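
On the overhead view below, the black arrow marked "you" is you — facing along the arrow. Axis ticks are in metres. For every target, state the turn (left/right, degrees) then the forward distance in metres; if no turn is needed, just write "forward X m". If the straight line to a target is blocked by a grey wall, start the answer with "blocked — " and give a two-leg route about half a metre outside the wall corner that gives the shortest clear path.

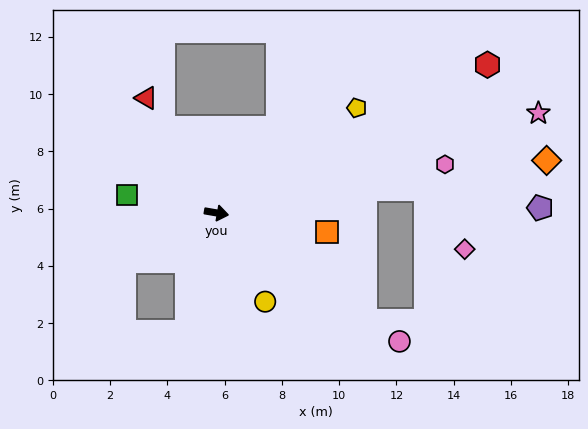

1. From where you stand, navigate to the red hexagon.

turn left 38°, forward 10.8 m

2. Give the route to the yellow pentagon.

turn left 47°, forward 6.1 m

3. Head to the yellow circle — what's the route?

turn right 51°, forward 3.5 m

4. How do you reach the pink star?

turn left 27°, forward 11.8 m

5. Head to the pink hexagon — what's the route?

turn left 22°, forward 8.2 m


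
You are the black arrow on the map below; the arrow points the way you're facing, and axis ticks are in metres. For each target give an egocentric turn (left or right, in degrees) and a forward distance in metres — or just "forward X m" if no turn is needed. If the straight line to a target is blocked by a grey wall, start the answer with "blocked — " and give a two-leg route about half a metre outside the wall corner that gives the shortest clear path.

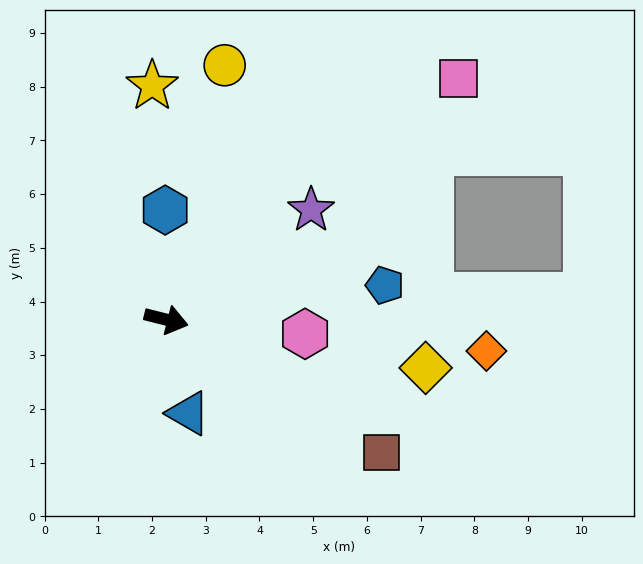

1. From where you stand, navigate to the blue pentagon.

turn left 23°, forward 4.1 m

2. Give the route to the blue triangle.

turn right 63°, forward 1.8 m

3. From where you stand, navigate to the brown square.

turn right 18°, forward 4.7 m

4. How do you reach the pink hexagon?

turn left 8°, forward 2.6 m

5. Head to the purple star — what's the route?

turn left 51°, forward 3.4 m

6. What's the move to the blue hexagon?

turn left 105°, forward 2.0 m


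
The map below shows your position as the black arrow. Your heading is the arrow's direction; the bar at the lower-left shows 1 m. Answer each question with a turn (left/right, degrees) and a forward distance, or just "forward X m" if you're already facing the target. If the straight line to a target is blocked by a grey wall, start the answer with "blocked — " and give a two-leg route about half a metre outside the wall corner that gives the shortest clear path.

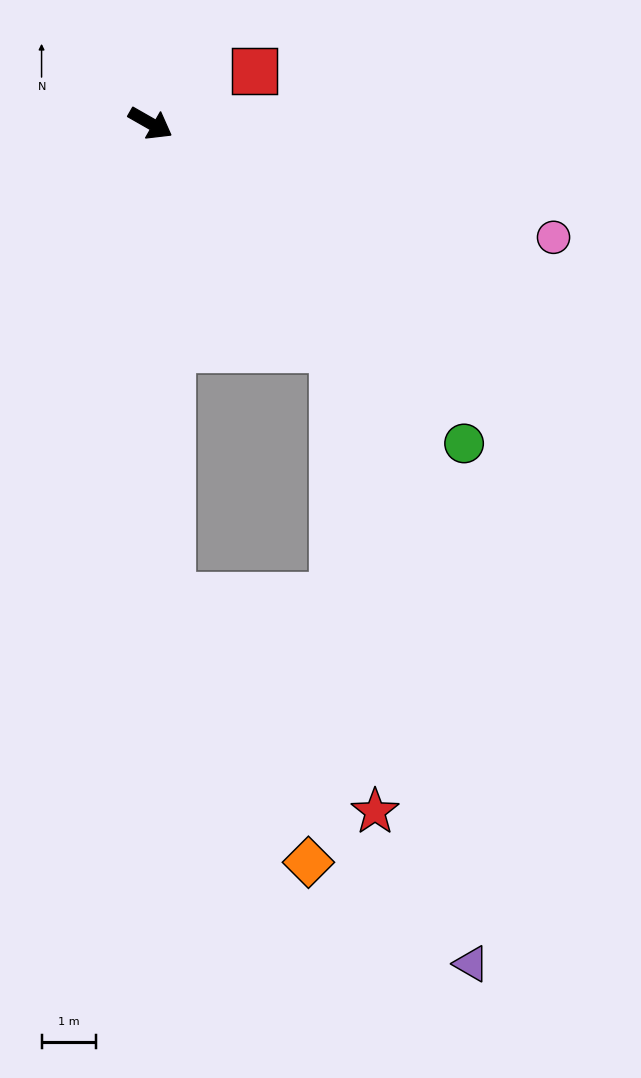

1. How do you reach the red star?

blocked — turn right 21°, forward 5.3 m, then turn right 34°, forward 8.5 m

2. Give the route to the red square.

turn left 57°, forward 2.1 m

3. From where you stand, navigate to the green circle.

turn right 16°, forward 8.3 m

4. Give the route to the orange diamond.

blocked — turn right 58°, forward 8.7 m, then turn left 25°, forward 5.5 m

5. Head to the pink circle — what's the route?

turn left 14°, forward 7.7 m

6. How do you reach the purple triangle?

blocked — turn right 21°, forward 5.3 m, then turn right 27°, forward 11.6 m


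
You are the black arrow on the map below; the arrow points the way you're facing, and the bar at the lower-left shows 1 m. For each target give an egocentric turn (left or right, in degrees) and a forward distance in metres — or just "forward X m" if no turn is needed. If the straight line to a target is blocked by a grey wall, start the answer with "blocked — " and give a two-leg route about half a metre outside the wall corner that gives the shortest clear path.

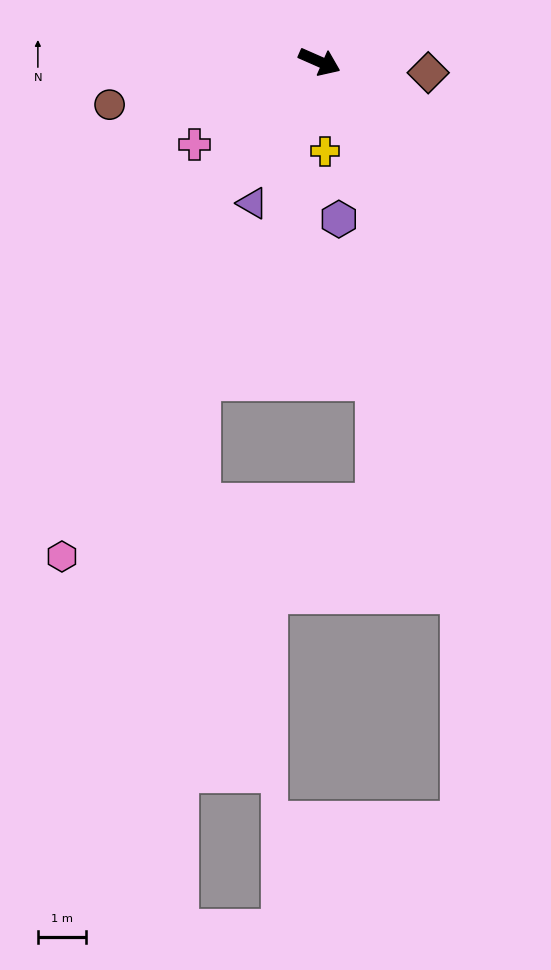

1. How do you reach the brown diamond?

turn left 18°, forward 2.3 m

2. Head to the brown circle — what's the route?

turn right 145°, forward 4.5 m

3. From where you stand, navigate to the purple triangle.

turn right 92°, forward 3.3 m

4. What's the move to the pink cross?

turn right 123°, forward 3.1 m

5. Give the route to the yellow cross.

turn right 63°, forward 1.9 m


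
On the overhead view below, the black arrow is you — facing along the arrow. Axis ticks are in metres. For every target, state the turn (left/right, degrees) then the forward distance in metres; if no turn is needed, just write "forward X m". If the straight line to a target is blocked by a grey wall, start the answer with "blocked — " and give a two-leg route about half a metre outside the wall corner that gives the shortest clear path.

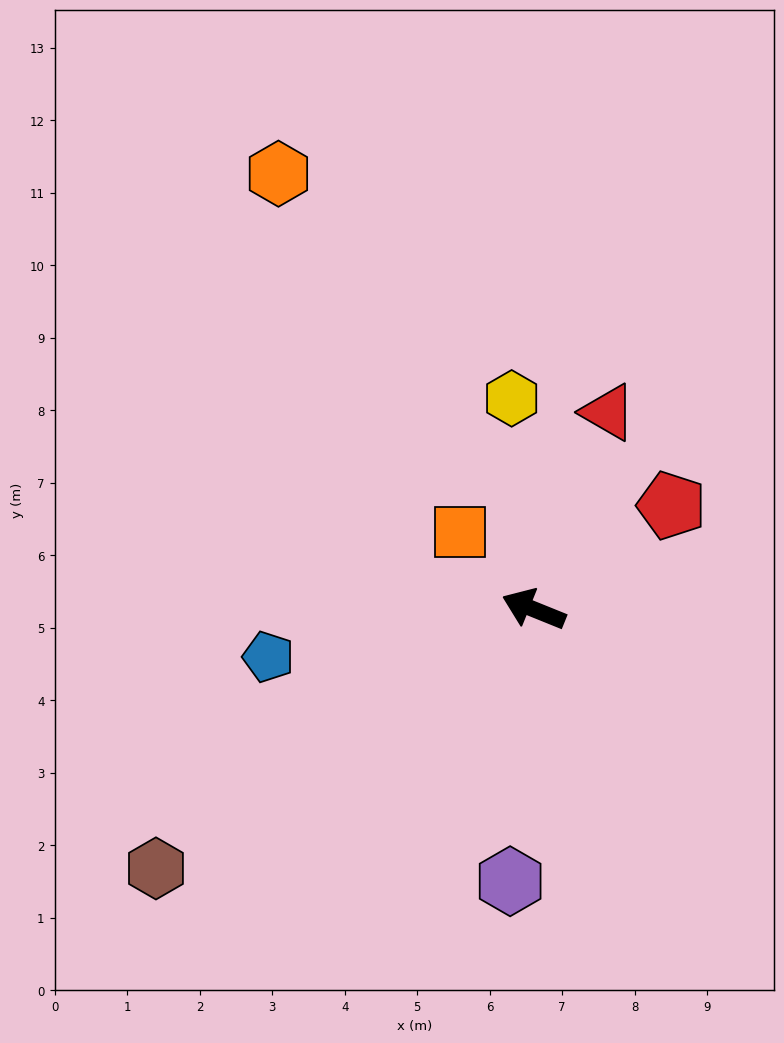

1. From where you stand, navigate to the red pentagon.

turn right 121°, forward 2.4 m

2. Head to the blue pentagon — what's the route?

turn left 32°, forward 3.7 m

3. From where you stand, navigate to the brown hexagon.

turn left 56°, forward 6.3 m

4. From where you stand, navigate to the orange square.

turn right 24°, forward 1.5 m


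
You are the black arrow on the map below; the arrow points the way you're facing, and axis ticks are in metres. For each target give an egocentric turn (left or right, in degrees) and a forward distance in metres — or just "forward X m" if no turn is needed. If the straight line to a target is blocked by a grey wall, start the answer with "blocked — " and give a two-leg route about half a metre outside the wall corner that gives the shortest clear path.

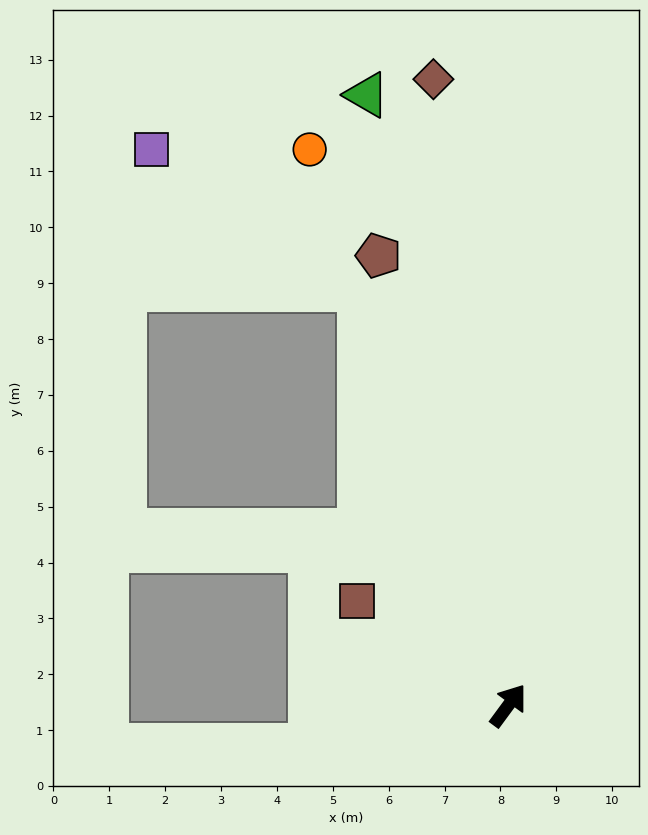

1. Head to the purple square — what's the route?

blocked — turn left 56°, forward 7.9 m, then turn left 37°, forward 4.5 m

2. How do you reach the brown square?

turn left 92°, forward 3.3 m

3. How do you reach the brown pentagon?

turn left 52°, forward 8.4 m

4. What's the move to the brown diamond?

turn left 43°, forward 11.3 m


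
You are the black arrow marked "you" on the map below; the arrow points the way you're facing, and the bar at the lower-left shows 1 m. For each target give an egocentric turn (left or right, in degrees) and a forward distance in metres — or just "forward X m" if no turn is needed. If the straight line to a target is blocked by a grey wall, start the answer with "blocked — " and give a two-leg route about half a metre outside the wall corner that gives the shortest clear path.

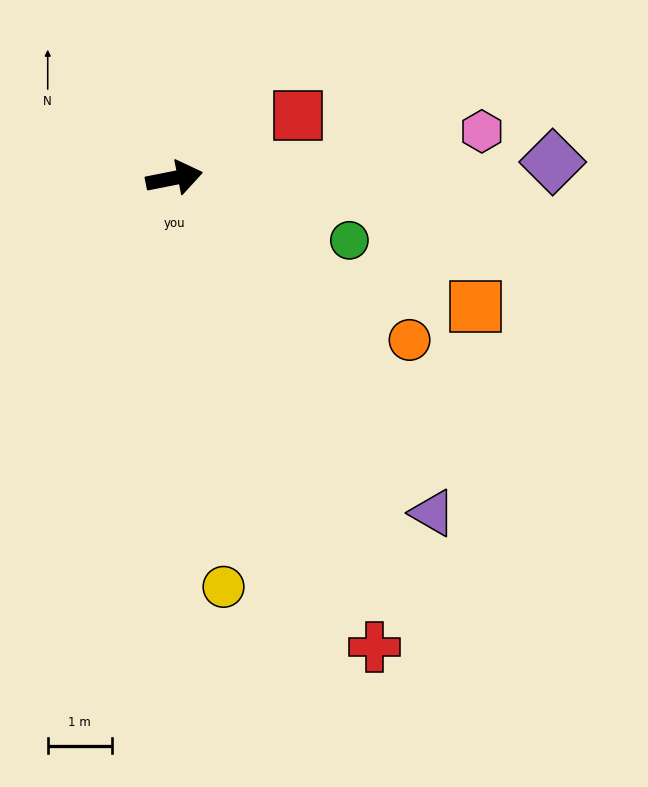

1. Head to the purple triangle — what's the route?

turn right 64°, forward 6.6 m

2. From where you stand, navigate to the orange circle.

turn right 46°, forward 4.5 m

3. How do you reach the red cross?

turn right 78°, forward 8.0 m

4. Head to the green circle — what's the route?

turn right 31°, forward 2.9 m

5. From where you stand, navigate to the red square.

turn left 16°, forward 2.2 m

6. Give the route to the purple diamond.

turn right 9°, forward 5.9 m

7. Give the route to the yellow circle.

turn right 94°, forward 6.5 m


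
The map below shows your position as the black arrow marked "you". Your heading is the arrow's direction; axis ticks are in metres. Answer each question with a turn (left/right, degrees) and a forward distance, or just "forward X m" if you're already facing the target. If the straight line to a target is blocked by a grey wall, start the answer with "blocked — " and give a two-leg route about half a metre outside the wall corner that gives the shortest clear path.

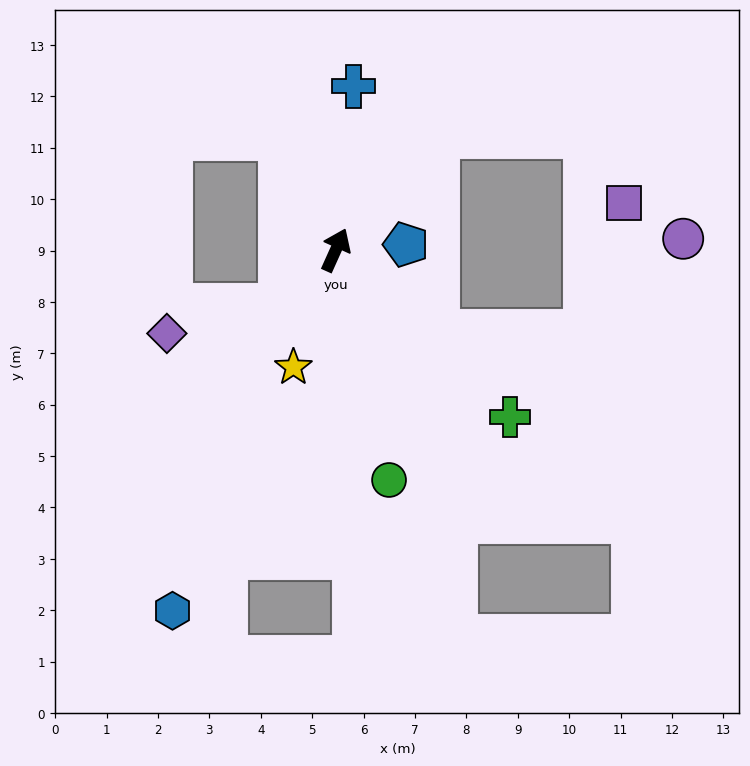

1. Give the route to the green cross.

turn right 110°, forward 4.7 m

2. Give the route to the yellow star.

turn right 176°, forward 2.4 m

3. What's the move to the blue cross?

turn left 18°, forward 3.2 m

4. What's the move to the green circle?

turn right 143°, forward 4.6 m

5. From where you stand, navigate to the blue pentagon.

turn right 61°, forward 1.4 m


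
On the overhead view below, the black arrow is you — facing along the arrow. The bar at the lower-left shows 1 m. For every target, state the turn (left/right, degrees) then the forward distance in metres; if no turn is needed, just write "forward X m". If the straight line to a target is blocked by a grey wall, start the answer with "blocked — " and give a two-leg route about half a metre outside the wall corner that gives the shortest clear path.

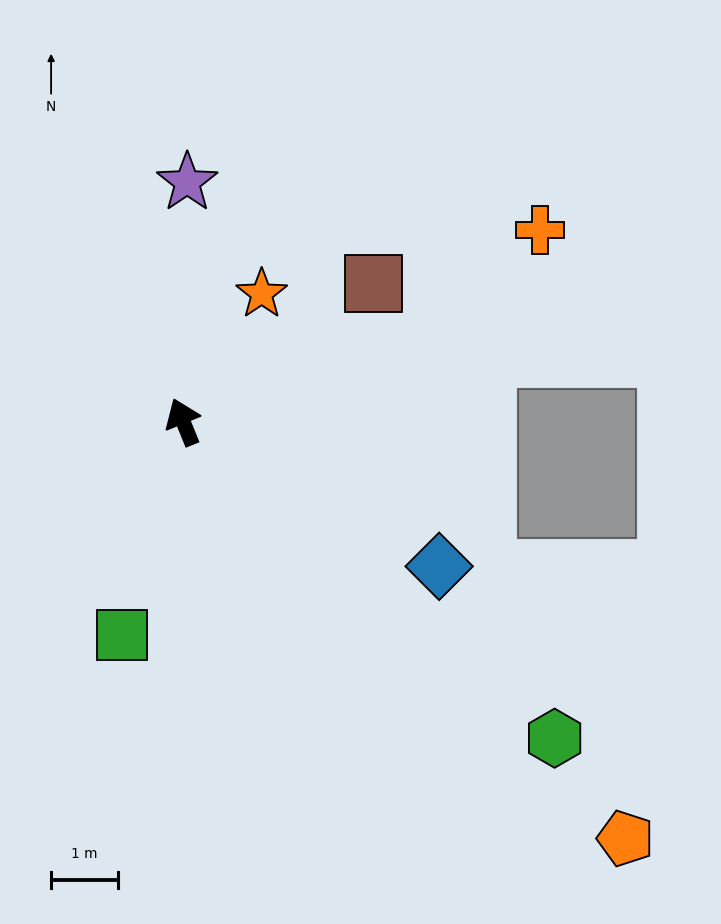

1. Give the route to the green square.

turn left 142°, forward 3.3 m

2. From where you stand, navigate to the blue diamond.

turn right 142°, forward 4.4 m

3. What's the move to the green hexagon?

turn right 153°, forward 7.3 m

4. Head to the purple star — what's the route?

turn right 23°, forward 3.6 m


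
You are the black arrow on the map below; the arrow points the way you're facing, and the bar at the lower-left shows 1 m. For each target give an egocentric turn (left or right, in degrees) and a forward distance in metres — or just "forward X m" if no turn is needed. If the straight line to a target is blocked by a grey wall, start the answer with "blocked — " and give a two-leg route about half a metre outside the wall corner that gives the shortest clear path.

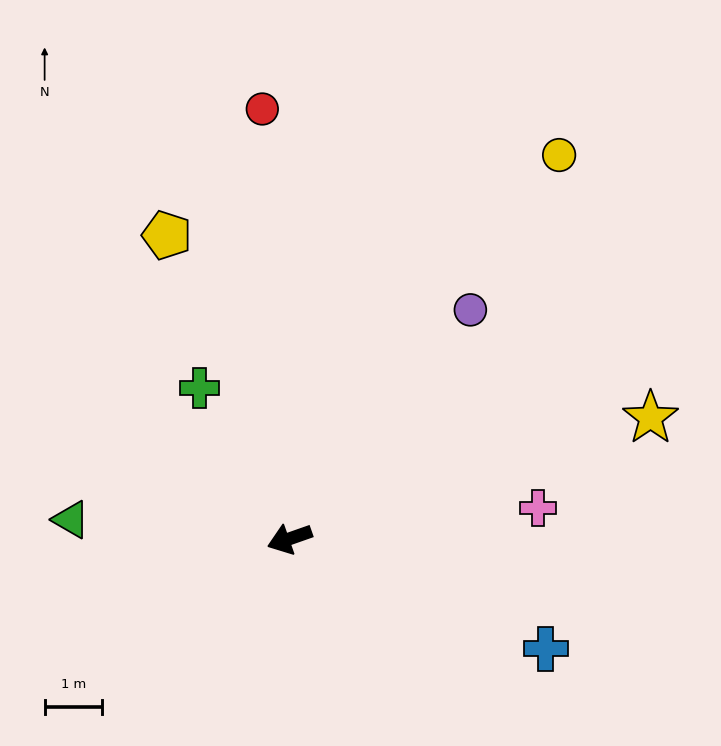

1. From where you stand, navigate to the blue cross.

turn left 137°, forward 4.9 m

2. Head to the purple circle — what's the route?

turn right 148°, forward 5.1 m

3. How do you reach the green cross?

turn right 79°, forward 3.1 m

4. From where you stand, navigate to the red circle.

turn right 106°, forward 7.6 m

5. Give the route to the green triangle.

turn right 24°, forward 3.8 m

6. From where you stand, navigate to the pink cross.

turn left 168°, forward 4.4 m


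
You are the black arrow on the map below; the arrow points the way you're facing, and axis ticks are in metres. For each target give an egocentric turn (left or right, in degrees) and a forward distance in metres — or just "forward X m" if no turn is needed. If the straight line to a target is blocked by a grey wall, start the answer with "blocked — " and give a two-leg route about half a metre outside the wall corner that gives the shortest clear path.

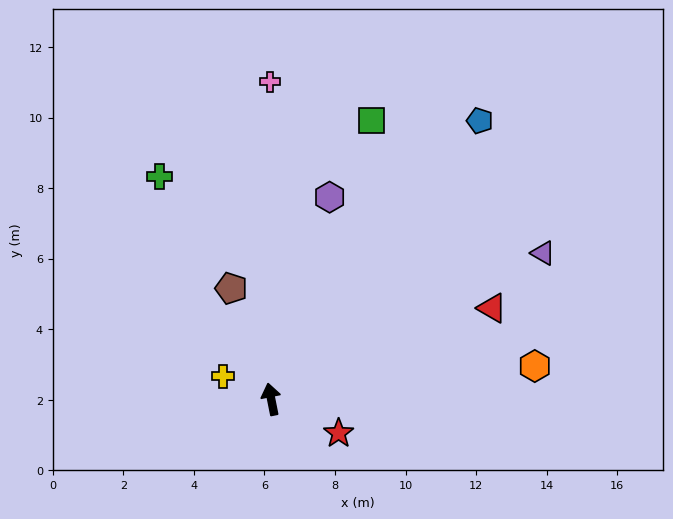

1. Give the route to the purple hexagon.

turn right 27°, forward 6.0 m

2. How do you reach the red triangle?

turn right 79°, forward 6.8 m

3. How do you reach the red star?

turn right 128°, forward 2.1 m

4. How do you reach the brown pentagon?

turn left 8°, forward 3.3 m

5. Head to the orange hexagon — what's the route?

turn right 94°, forward 7.5 m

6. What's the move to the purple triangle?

turn right 73°, forward 8.7 m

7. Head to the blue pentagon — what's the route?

turn right 48°, forward 9.9 m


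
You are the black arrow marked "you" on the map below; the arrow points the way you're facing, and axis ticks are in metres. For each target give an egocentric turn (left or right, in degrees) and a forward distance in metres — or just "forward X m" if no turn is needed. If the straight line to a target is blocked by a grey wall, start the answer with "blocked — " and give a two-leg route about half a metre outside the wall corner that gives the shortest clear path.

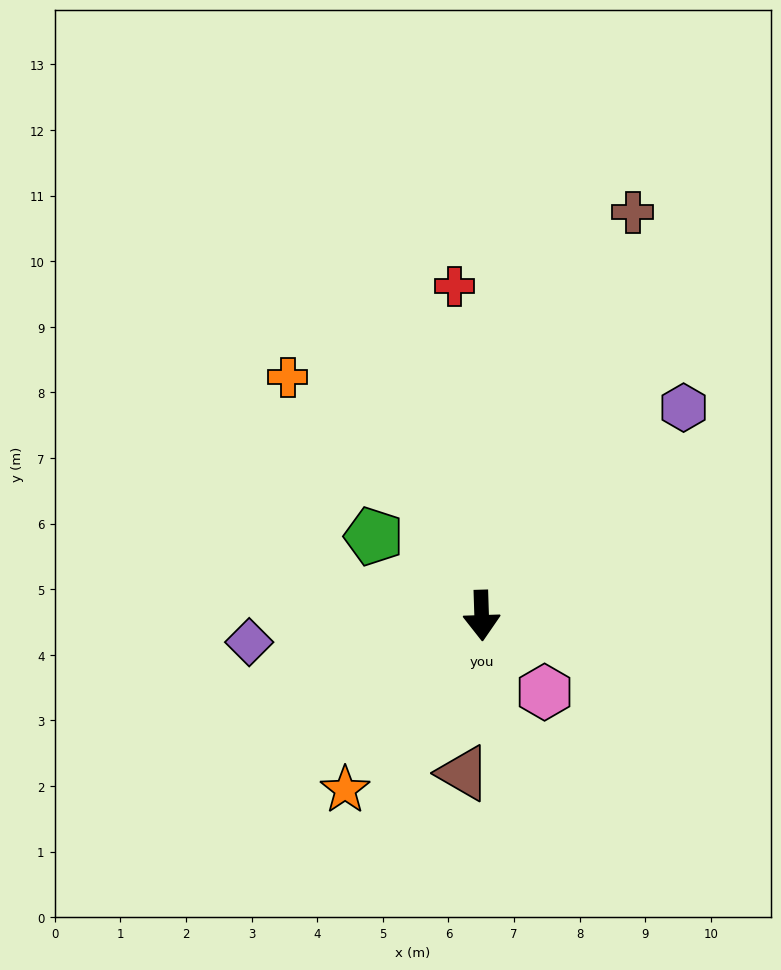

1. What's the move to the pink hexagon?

turn left 38°, forward 1.5 m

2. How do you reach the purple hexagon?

turn left 134°, forward 4.4 m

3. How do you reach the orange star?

turn right 40°, forward 3.4 m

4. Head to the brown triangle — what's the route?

turn right 8°, forward 2.4 m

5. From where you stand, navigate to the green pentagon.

turn right 128°, forward 2.0 m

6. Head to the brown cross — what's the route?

turn left 158°, forward 6.6 m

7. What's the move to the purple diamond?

turn right 85°, forward 3.6 m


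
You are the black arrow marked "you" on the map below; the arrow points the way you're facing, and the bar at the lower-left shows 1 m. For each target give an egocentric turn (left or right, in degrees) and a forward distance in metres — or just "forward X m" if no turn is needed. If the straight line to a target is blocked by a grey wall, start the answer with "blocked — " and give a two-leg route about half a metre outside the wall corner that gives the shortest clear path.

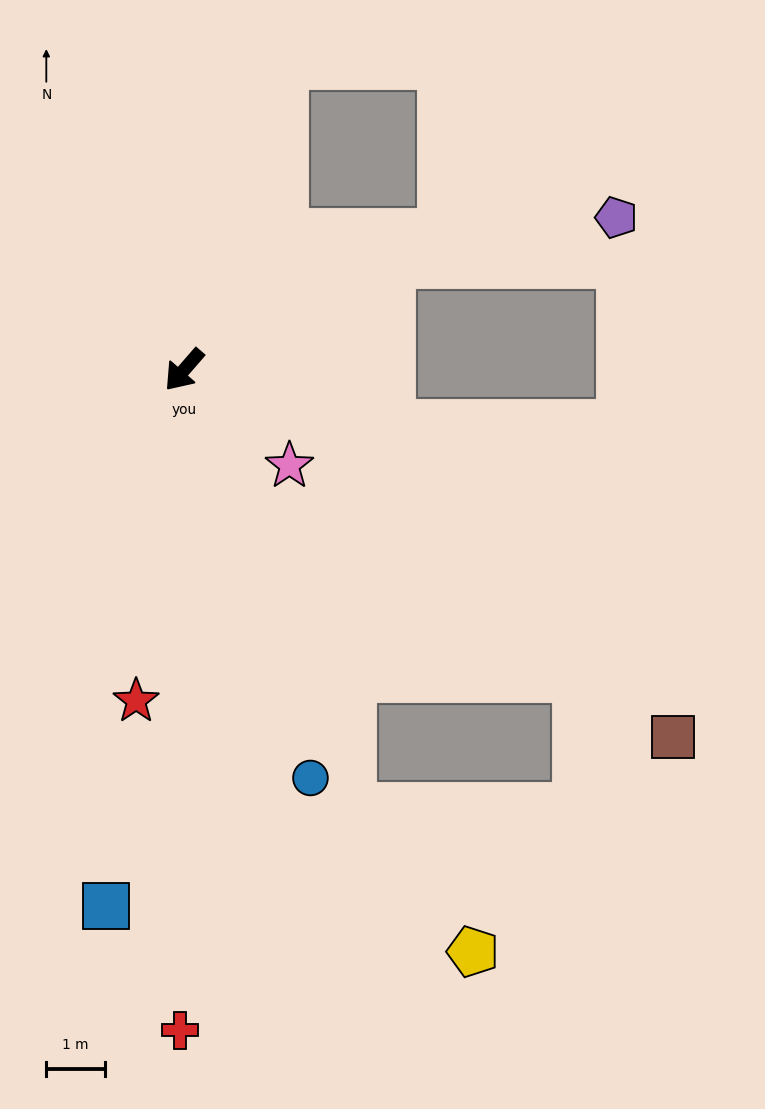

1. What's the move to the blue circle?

turn left 58°, forward 7.3 m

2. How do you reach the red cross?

turn left 41°, forward 11.2 m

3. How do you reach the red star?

turn left 33°, forward 5.7 m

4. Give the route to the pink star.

turn left 89°, forward 2.4 m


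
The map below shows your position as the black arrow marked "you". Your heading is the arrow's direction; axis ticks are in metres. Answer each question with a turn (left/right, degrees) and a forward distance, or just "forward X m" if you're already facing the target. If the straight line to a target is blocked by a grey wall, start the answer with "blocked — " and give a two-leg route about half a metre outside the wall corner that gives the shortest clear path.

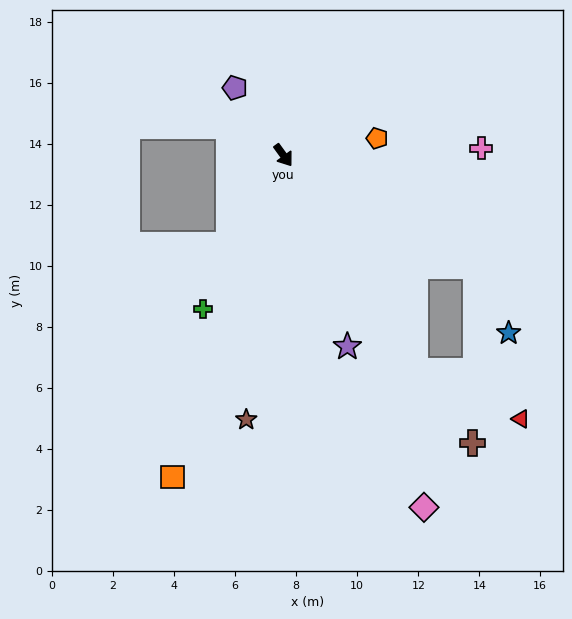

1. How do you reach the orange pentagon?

turn left 64°, forward 3.1 m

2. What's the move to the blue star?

blocked — turn left 24°, forward 7.3 m, then turn right 34°, forward 2.5 m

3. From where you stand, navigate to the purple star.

turn right 18°, forward 6.6 m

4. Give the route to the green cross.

turn right 64°, forward 5.7 m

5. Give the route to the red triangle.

blocked — turn right 5°, forward 8.3 m, then turn left 34°, forward 3.8 m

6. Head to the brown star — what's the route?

turn right 44°, forward 8.7 m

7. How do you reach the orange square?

turn right 55°, forward 11.1 m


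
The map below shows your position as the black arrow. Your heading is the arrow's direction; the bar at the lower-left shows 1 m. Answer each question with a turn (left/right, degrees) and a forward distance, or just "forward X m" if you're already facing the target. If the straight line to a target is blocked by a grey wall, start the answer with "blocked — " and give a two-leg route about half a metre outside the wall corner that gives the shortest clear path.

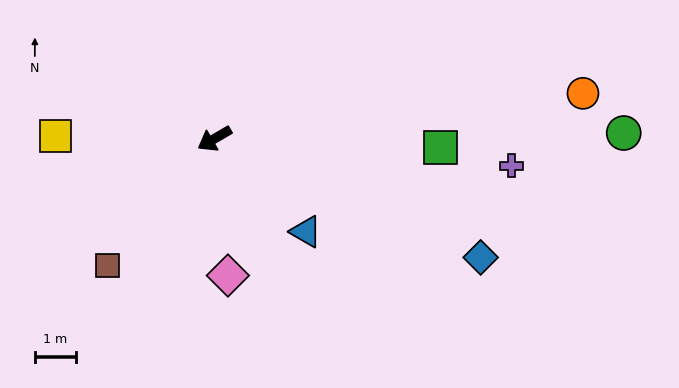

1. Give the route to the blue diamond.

turn left 126°, forward 7.1 m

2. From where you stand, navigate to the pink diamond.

turn left 65°, forward 3.3 m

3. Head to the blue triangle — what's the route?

turn left 104°, forward 3.2 m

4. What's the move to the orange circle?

turn left 157°, forward 9.0 m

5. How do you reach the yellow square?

turn right 31°, forward 3.9 m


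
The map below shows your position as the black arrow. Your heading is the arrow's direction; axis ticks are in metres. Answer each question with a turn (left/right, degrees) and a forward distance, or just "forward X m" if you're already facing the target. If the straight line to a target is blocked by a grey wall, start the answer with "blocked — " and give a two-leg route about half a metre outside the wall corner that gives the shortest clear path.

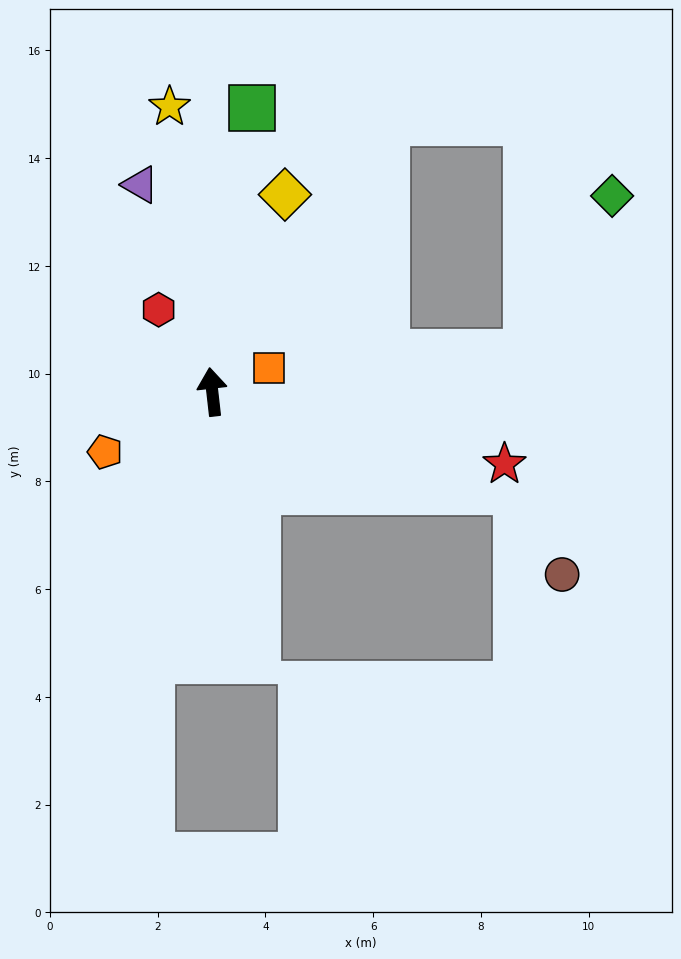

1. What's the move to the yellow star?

turn left 2°, forward 5.4 m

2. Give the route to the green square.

turn right 14°, forward 5.3 m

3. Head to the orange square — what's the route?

turn right 73°, forward 1.1 m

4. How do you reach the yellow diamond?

turn right 27°, forward 3.9 m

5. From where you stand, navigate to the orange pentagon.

turn left 113°, forward 2.3 m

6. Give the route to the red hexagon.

turn left 27°, forward 1.8 m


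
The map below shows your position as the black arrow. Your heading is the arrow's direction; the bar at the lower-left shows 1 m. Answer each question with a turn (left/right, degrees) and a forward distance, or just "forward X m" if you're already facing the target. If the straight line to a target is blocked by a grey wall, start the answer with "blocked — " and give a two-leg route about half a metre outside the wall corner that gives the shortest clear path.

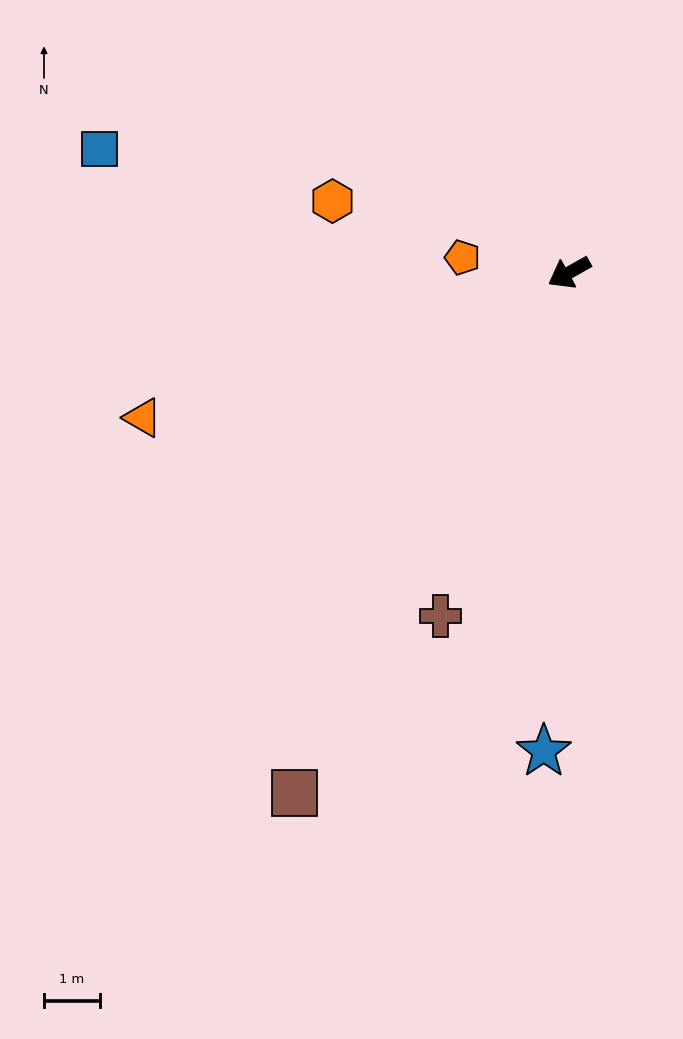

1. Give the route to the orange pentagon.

turn right 37°, forward 1.9 m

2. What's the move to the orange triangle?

turn right 10°, forward 8.0 m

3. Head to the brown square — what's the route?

turn left 33°, forward 10.5 m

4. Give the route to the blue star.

turn left 58°, forward 8.6 m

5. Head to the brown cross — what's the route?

turn left 40°, forward 6.5 m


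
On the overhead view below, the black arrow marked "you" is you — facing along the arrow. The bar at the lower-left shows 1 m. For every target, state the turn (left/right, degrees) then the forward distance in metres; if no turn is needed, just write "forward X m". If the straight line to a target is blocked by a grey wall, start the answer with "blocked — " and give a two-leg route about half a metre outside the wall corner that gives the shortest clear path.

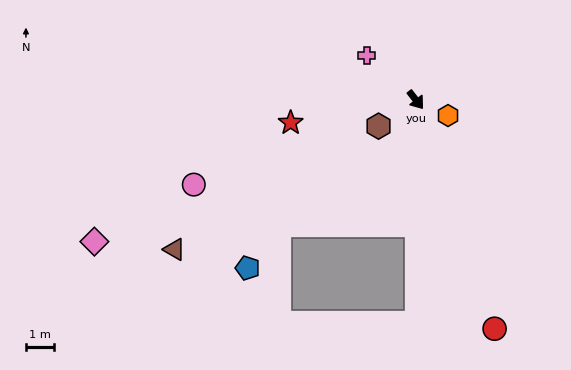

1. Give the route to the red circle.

turn right 19°, forward 8.6 m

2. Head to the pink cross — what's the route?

turn right 170°, forward 2.4 m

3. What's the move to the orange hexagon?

turn left 26°, forward 1.3 m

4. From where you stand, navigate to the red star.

turn right 118°, forward 4.5 m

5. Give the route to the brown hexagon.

turn right 93°, forward 1.6 m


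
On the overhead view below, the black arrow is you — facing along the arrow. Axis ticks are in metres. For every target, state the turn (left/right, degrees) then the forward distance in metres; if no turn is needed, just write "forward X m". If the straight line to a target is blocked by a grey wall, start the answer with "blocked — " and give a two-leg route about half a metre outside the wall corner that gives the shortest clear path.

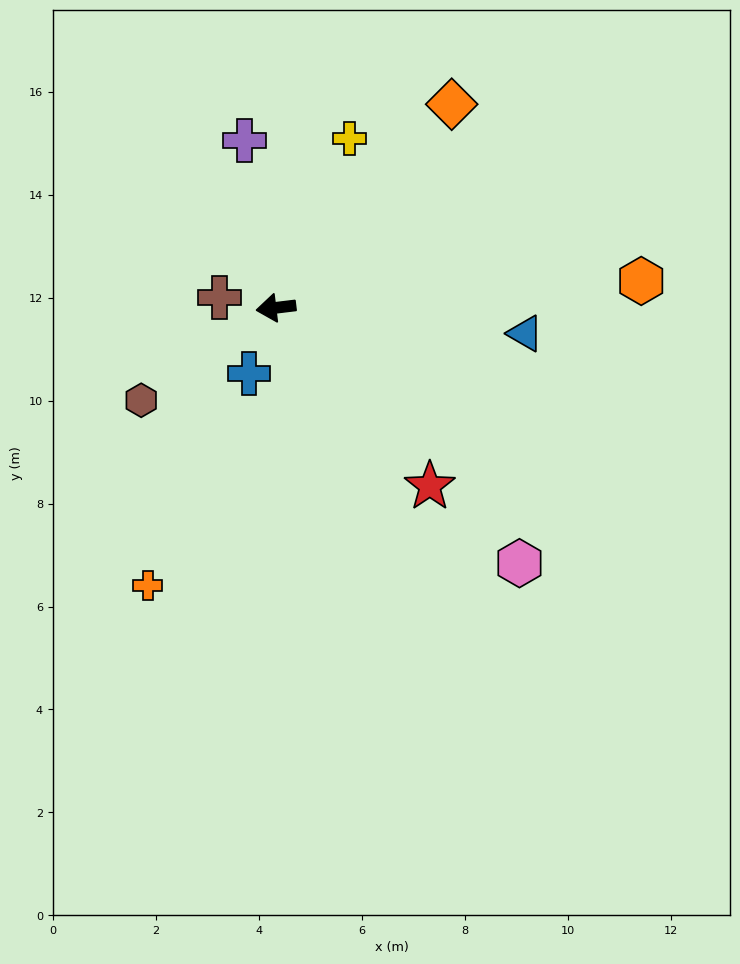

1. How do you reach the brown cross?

turn right 17°, forward 1.1 m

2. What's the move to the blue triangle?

turn left 167°, forward 4.9 m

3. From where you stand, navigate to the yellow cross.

turn right 120°, forward 3.6 m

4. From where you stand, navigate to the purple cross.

turn right 86°, forward 3.3 m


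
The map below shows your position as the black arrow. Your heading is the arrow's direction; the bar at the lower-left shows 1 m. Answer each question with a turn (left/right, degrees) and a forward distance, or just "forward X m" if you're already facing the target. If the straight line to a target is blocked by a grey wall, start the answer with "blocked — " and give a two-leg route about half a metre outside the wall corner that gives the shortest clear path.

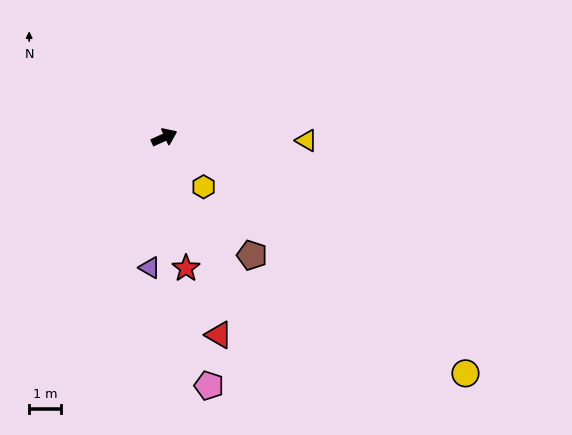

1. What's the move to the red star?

turn right 105°, forward 4.2 m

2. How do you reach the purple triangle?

turn right 121°, forward 4.2 m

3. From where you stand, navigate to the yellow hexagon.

turn right 76°, forward 2.0 m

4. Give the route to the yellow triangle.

turn right 26°, forward 4.5 m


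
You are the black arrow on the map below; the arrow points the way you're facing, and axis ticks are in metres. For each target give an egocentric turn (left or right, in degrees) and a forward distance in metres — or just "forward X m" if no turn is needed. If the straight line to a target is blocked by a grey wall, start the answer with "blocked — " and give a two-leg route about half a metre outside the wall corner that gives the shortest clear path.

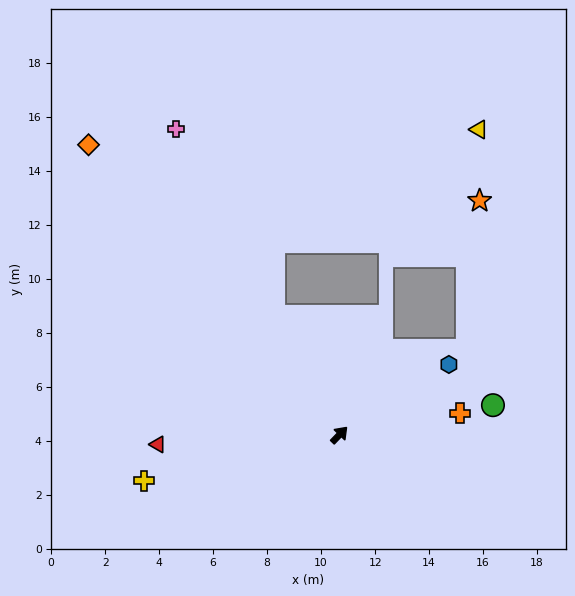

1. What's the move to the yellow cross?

turn left 147°, forward 7.4 m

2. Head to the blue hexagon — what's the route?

turn right 13°, forward 4.8 m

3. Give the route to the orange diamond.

turn left 85°, forward 14.2 m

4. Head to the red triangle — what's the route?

turn left 137°, forward 6.7 m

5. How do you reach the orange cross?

turn right 36°, forward 4.5 m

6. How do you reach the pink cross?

turn left 72°, forward 12.8 m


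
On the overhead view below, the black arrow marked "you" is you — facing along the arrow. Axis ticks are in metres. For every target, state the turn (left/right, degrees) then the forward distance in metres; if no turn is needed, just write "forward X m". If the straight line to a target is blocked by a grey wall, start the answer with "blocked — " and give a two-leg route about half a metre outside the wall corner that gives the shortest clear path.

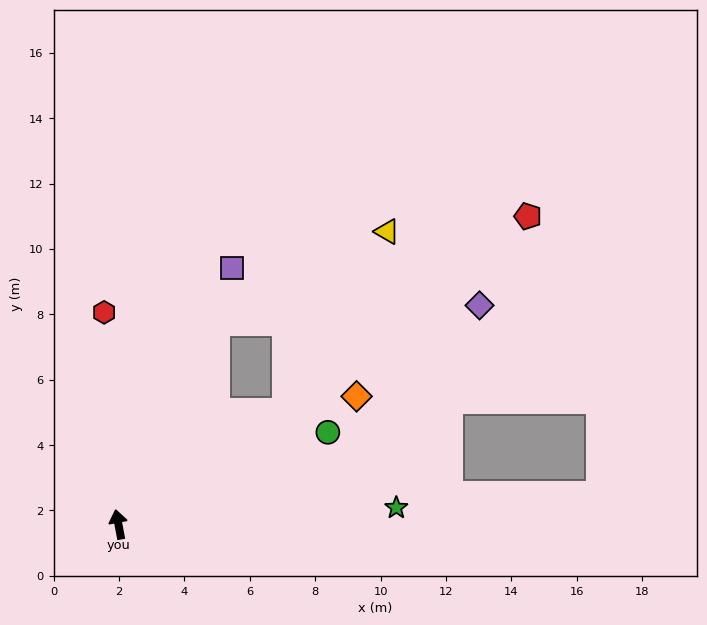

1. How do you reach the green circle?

turn right 77°, forward 7.0 m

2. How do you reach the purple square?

turn right 35°, forward 8.6 m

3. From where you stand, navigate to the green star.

turn right 97°, forward 8.5 m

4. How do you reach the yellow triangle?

blocked — turn right 67°, forward 6.2 m, then turn left 27°, forward 6.3 m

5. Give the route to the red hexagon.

turn right 7°, forward 6.5 m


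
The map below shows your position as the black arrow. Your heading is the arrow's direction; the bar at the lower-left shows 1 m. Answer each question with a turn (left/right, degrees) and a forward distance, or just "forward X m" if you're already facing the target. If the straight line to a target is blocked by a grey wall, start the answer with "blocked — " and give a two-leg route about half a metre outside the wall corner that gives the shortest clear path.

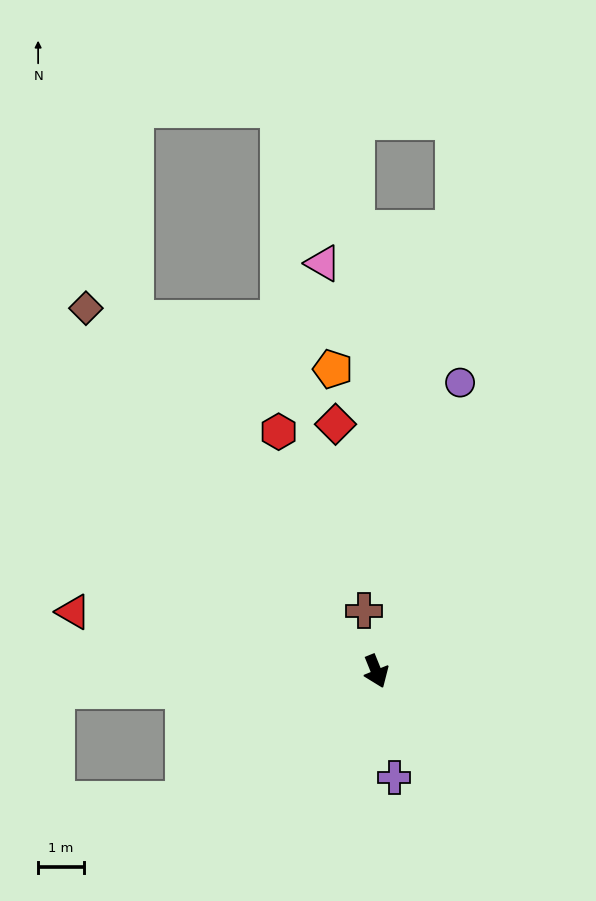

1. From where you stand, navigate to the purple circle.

turn left 142°, forward 6.5 m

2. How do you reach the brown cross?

turn left 169°, forward 1.3 m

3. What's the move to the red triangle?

turn right 123°, forward 6.7 m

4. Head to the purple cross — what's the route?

turn right 12°, forward 2.3 m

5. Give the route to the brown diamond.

turn right 163°, forward 10.1 m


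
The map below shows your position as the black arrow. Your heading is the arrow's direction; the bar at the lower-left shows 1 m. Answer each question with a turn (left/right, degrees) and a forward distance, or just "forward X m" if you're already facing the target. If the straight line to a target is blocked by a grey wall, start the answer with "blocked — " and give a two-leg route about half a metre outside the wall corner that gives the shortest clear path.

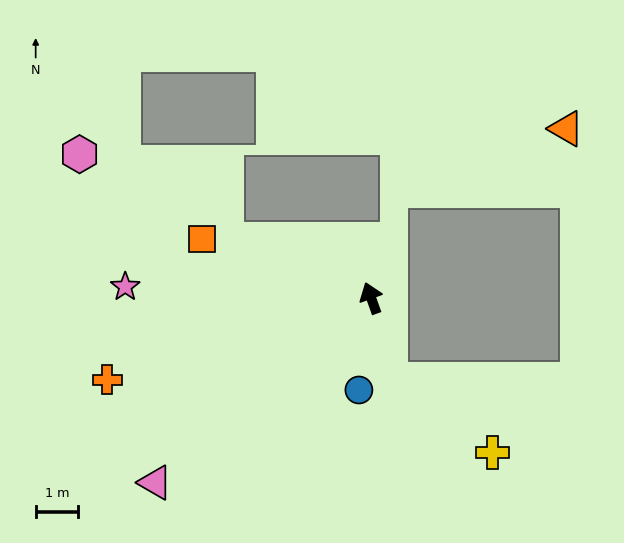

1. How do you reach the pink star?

turn left 68°, forward 5.8 m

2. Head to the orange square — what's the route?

turn left 51°, forward 4.2 m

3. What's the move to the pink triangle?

turn left 111°, forward 6.7 m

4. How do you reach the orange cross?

turn left 88°, forward 6.5 m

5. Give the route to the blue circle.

turn left 153°, forward 2.2 m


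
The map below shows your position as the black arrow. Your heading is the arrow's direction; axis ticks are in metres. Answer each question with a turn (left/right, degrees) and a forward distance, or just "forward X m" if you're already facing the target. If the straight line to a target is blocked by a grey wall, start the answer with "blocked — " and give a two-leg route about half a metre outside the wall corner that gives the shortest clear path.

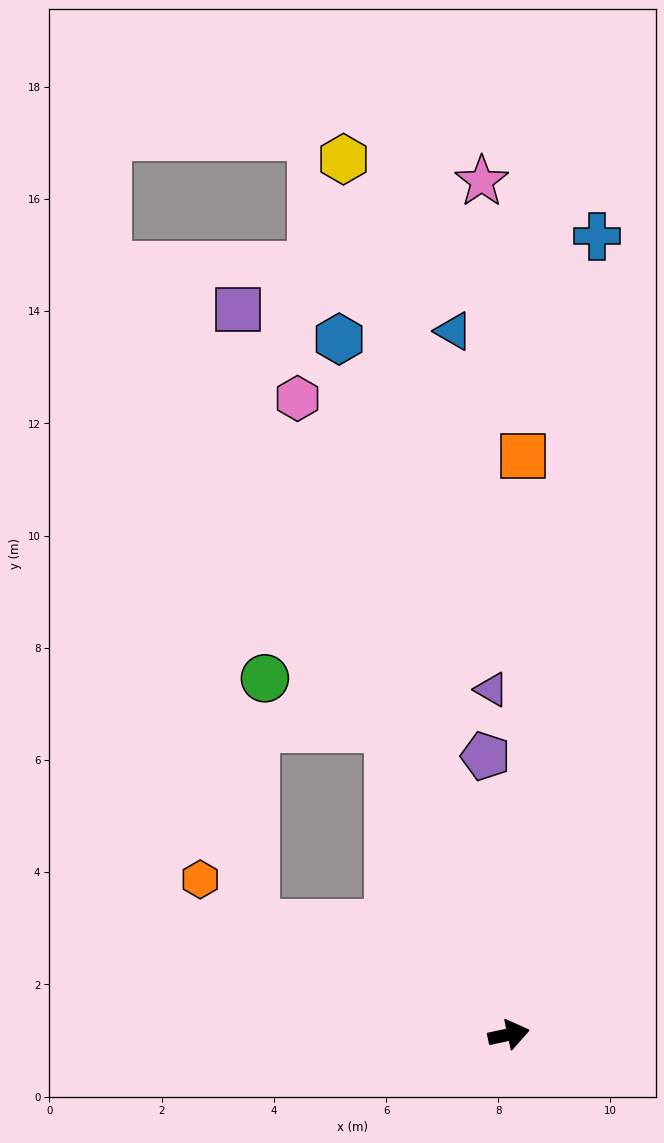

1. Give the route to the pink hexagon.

turn left 96°, forward 11.9 m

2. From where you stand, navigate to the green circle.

blocked — turn left 99°, forward 5.9 m, then turn left 47°, forward 2.4 m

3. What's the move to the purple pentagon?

turn left 83°, forward 5.0 m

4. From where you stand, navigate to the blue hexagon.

turn left 92°, forward 12.8 m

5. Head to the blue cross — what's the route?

turn left 72°, forward 14.3 m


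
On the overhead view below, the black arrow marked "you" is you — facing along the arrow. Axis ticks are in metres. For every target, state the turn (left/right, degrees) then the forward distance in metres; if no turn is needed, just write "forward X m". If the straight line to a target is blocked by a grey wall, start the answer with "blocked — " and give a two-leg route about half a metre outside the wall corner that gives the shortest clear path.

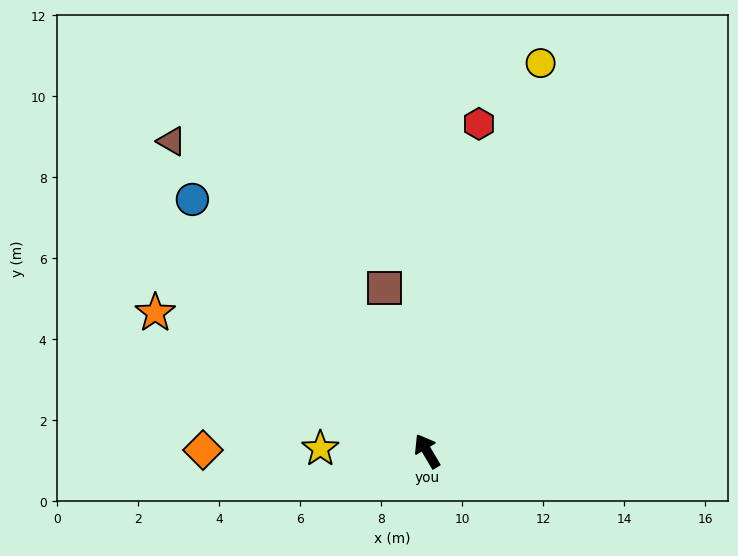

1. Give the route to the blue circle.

turn left 12°, forward 8.5 m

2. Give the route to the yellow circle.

turn right 47°, forward 10.0 m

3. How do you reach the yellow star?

turn left 58°, forward 2.6 m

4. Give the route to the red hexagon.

turn right 40°, forward 8.2 m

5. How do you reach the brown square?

turn right 16°, forward 4.2 m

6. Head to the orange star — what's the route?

turn left 32°, forward 7.5 m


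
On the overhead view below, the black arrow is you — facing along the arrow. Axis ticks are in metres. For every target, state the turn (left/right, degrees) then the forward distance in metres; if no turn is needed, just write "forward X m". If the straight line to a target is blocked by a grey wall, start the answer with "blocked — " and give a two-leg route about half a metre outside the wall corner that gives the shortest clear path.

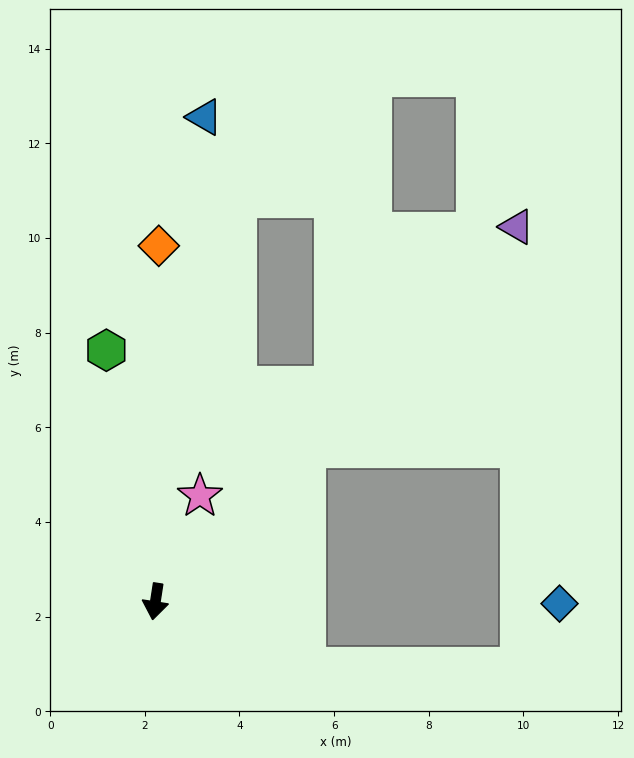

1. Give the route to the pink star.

turn left 166°, forward 2.4 m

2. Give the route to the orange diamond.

turn right 172°, forward 7.5 m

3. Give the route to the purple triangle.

turn left 145°, forward 11.0 m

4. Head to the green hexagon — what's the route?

turn right 160°, forward 5.4 m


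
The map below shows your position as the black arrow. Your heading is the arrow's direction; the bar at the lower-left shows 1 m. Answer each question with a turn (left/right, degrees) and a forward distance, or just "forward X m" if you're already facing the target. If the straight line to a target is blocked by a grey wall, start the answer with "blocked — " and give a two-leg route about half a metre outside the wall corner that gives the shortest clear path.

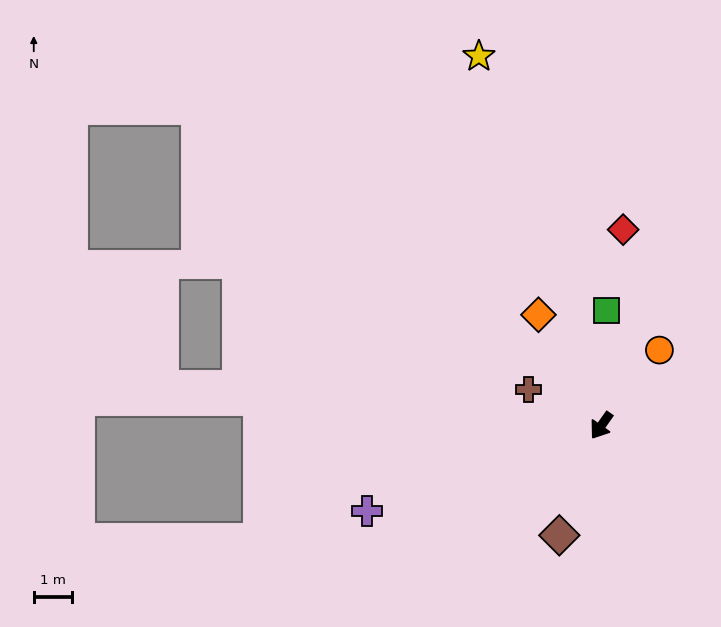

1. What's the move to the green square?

turn right 148°, forward 3.0 m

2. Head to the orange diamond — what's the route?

turn right 115°, forward 3.3 m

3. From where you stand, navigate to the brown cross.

turn right 81°, forward 2.1 m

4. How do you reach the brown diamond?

turn left 14°, forward 3.1 m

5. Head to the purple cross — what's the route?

turn right 35°, forward 6.5 m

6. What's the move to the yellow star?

turn right 127°, forward 10.2 m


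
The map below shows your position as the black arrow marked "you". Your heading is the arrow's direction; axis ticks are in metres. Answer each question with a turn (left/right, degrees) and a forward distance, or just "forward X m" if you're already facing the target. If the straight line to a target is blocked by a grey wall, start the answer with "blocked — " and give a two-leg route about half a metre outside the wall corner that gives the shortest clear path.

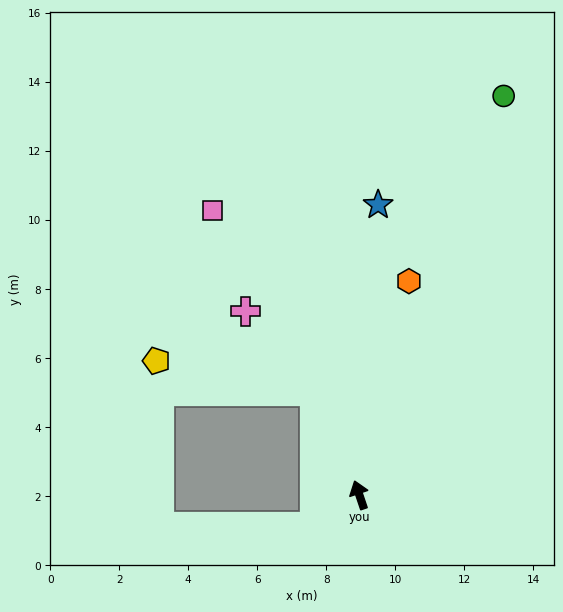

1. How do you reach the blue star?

turn right 22°, forward 8.4 m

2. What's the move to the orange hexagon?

turn right 32°, forward 6.4 m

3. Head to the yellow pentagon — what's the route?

blocked — turn left 5°, forward 3.2 m, then turn left 55°, forward 4.7 m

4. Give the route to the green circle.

turn right 39°, forward 12.3 m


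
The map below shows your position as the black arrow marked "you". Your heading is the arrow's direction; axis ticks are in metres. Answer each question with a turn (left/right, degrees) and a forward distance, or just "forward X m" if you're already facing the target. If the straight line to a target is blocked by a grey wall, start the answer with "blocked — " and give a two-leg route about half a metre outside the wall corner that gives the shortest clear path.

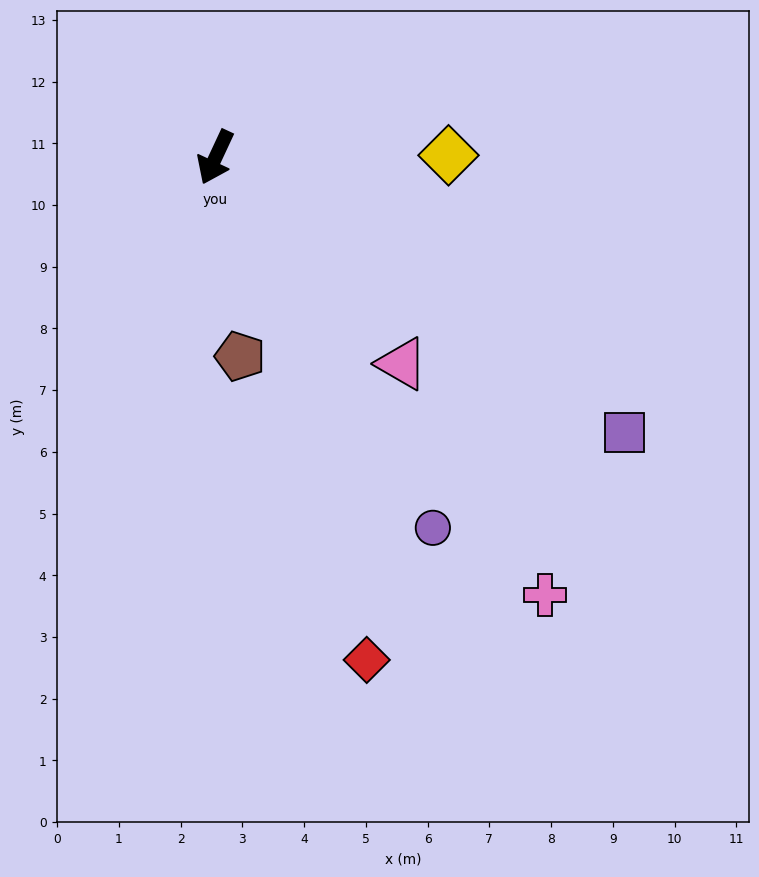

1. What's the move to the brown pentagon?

turn left 32°, forward 3.2 m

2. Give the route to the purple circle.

turn left 55°, forward 7.0 m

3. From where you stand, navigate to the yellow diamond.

turn left 115°, forward 3.8 m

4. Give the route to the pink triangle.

turn left 67°, forward 4.5 m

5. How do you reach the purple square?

turn left 81°, forward 8.0 m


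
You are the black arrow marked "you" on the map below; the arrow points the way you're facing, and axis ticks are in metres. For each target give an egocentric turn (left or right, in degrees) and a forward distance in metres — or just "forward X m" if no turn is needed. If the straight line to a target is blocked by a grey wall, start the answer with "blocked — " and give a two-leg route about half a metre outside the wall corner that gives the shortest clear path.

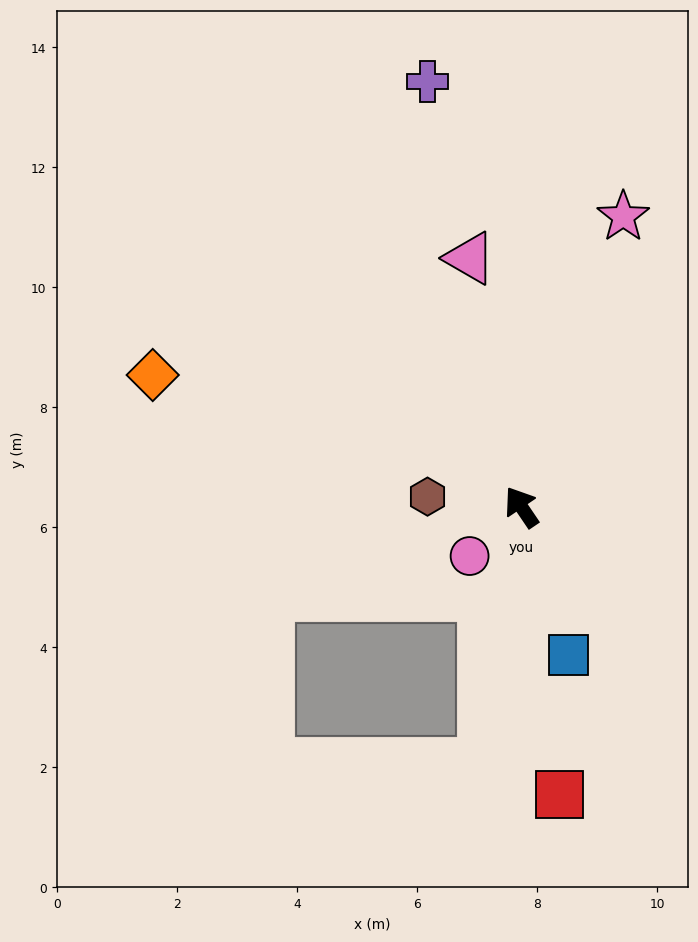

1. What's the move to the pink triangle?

turn right 22°, forward 4.2 m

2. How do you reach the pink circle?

turn left 99°, forward 1.2 m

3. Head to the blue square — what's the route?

turn left 164°, forward 2.6 m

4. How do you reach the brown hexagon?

turn left 50°, forward 1.6 m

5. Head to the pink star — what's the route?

turn right 53°, forward 5.1 m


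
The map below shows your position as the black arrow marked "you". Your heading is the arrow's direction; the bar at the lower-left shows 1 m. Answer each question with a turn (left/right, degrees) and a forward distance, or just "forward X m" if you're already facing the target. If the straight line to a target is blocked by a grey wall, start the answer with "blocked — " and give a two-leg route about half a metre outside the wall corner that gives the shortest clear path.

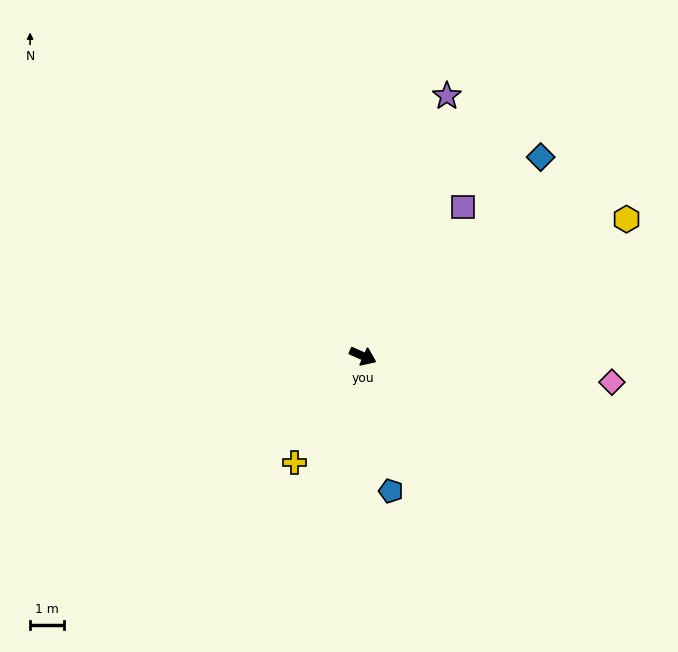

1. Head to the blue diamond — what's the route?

turn left 72°, forward 7.9 m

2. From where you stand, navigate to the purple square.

turn left 80°, forward 5.3 m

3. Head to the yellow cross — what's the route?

turn right 99°, forward 3.8 m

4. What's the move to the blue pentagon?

turn right 54°, forward 4.1 m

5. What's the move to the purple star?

turn left 96°, forward 8.1 m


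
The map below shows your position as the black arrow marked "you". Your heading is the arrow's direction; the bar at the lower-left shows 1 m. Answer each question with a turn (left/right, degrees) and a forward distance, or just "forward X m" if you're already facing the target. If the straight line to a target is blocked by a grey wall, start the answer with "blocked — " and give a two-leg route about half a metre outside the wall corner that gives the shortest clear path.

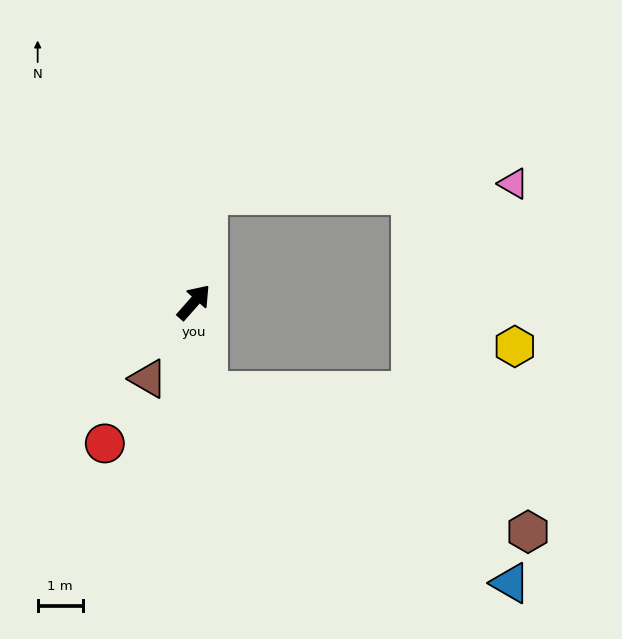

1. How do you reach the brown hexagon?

blocked — turn right 129°, forward 2.0 m, then turn left 56°, forward 7.7 m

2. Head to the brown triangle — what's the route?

turn right 169°, forward 2.0 m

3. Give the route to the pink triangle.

blocked — turn left 33°, forward 2.4 m, then turn right 79°, forward 6.8 m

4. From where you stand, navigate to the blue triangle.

blocked — turn right 129°, forward 2.0 m, then turn left 48°, forward 7.9 m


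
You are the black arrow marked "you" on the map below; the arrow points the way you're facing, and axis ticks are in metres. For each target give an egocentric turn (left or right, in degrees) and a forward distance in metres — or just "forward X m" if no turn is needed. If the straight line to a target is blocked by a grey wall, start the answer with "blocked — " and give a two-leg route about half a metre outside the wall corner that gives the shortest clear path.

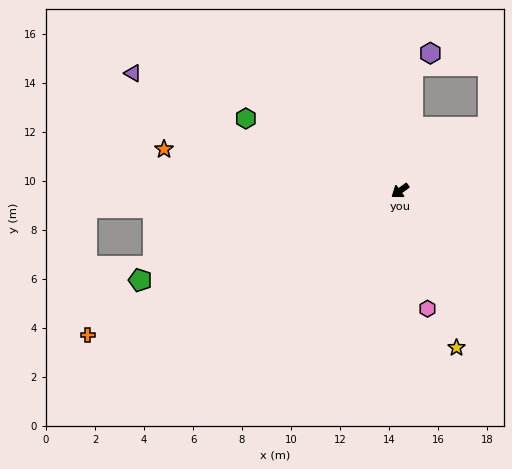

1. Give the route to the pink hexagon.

turn left 67°, forward 4.9 m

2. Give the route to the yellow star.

turn left 74°, forward 6.8 m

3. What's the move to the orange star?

turn right 46°, forward 9.8 m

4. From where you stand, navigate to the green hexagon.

turn right 61°, forward 6.9 m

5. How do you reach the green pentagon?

turn right 17°, forward 11.2 m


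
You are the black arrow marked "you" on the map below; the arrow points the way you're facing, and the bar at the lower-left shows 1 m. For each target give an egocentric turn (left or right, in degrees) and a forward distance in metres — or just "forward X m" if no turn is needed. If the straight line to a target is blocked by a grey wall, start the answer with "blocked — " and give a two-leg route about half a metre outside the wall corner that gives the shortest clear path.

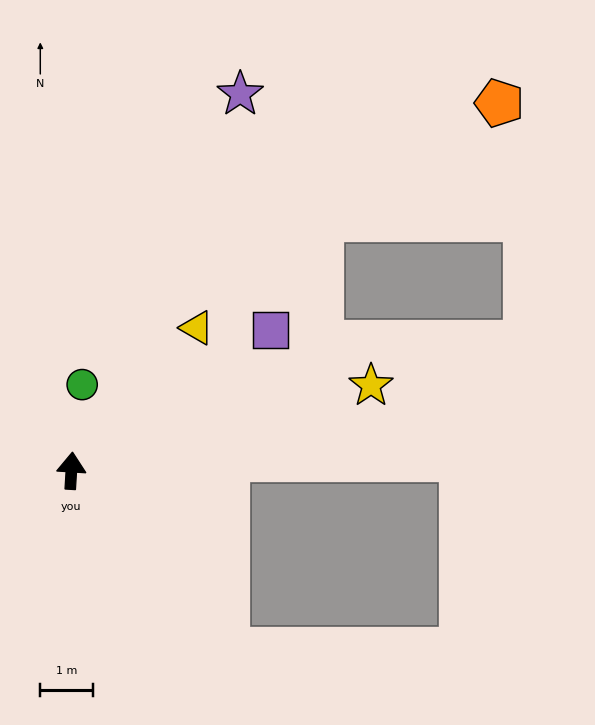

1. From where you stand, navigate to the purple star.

turn right 21°, forward 7.9 m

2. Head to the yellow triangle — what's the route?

turn right 38°, forward 3.6 m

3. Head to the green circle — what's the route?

turn right 4°, forward 1.7 m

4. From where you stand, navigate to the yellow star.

turn right 71°, forward 6.0 m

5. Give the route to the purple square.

turn right 51°, forward 4.7 m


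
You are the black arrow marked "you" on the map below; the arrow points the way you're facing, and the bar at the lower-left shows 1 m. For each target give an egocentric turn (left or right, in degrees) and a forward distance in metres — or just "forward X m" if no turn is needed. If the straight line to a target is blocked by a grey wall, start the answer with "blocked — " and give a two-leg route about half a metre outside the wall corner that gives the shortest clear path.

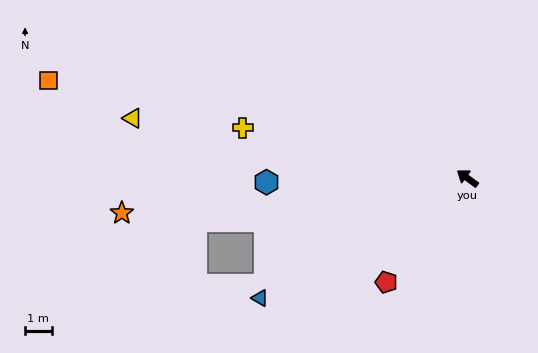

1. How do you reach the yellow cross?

turn left 23°, forward 8.7 m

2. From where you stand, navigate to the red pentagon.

turn left 88°, forward 5.0 m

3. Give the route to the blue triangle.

turn left 66°, forward 9.0 m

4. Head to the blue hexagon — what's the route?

turn left 37°, forward 7.6 m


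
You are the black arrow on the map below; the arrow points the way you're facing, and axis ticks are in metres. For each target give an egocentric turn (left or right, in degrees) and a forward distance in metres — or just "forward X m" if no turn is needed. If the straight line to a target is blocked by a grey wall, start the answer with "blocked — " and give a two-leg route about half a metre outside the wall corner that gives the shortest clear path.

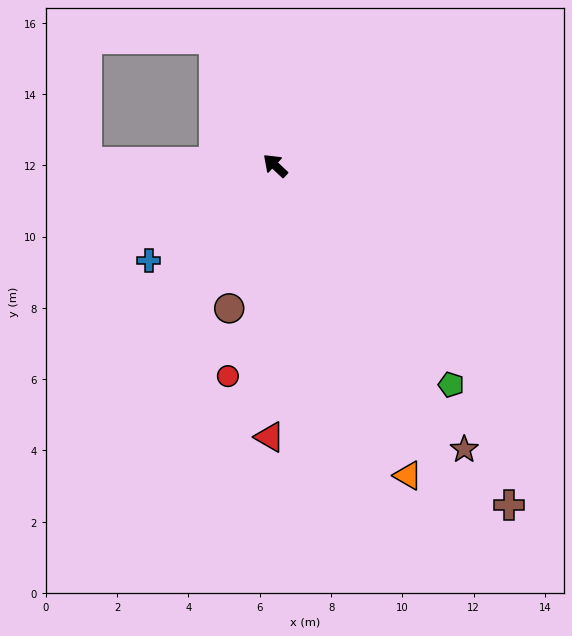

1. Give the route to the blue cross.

turn left 80°, forward 4.4 m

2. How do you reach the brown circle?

turn left 115°, forward 4.2 m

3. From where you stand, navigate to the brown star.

turn left 167°, forward 9.6 m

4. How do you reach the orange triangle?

turn left 156°, forward 9.5 m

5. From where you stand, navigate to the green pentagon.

turn left 172°, forward 7.9 m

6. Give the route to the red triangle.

turn left 132°, forward 7.6 m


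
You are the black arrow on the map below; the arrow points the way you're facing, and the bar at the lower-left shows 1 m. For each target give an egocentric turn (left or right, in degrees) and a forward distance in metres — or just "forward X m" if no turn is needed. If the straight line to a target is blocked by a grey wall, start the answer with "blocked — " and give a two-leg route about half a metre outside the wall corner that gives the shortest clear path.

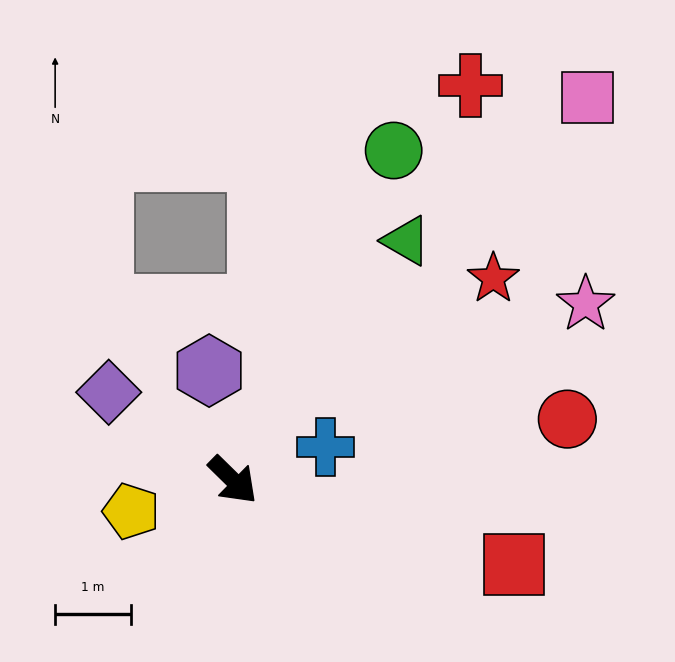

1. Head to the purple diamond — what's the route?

turn right 171°, forward 2.0 m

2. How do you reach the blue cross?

turn left 64°, forward 1.3 m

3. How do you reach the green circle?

turn left 108°, forward 4.8 m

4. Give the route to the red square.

turn left 28°, forward 3.9 m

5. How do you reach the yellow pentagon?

turn right 118°, forward 1.4 m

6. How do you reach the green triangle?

turn left 99°, forward 3.9 m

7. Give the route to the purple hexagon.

turn left 147°, forward 1.5 m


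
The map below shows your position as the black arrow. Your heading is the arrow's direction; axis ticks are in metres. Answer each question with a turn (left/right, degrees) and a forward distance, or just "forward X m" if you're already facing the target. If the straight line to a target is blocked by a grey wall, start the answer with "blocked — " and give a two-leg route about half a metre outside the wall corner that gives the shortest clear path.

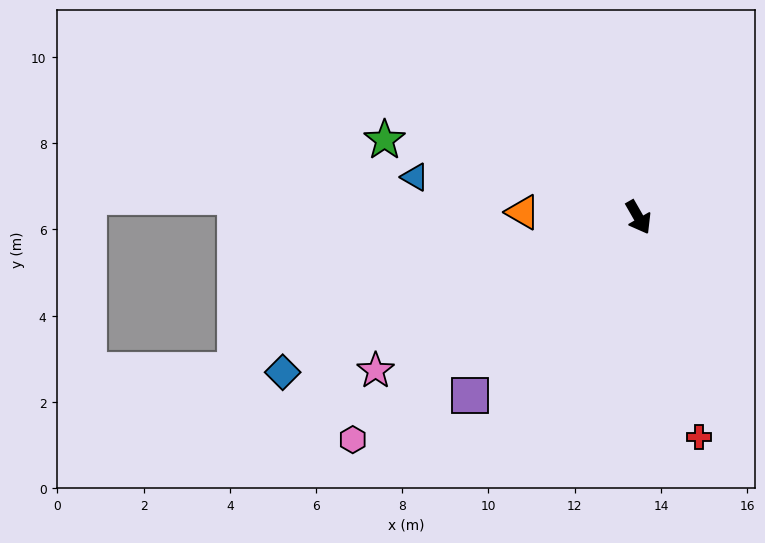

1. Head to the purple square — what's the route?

turn right 73°, forward 5.7 m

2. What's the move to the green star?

turn right 137°, forward 6.2 m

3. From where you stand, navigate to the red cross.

turn right 14°, forward 5.3 m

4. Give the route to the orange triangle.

turn right 122°, forward 2.7 m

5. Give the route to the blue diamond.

turn right 96°, forward 9.0 m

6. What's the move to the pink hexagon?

turn right 82°, forward 8.4 m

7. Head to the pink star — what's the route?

turn right 90°, forward 7.1 m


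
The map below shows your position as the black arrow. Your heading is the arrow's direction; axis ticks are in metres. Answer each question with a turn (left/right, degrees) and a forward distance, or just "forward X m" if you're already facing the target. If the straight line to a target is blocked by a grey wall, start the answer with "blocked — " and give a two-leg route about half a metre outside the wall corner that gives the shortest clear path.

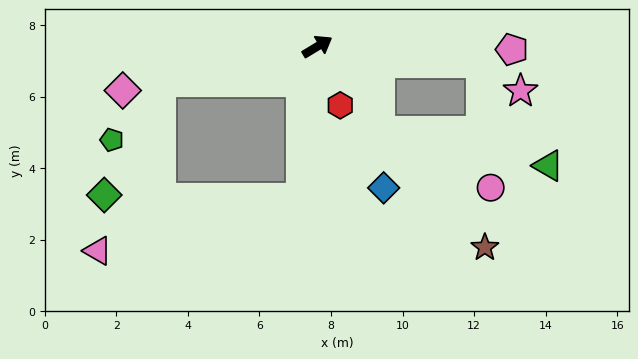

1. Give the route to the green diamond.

blocked — turn left 162°, forward 4.5 m, then turn left 50°, forward 3.5 m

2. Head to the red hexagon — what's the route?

turn right 100°, forward 1.8 m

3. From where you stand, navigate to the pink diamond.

turn left 162°, forward 5.6 m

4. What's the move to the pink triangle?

blocked — turn right 127°, forward 4.3 m, then turn right 70°, forward 5.9 m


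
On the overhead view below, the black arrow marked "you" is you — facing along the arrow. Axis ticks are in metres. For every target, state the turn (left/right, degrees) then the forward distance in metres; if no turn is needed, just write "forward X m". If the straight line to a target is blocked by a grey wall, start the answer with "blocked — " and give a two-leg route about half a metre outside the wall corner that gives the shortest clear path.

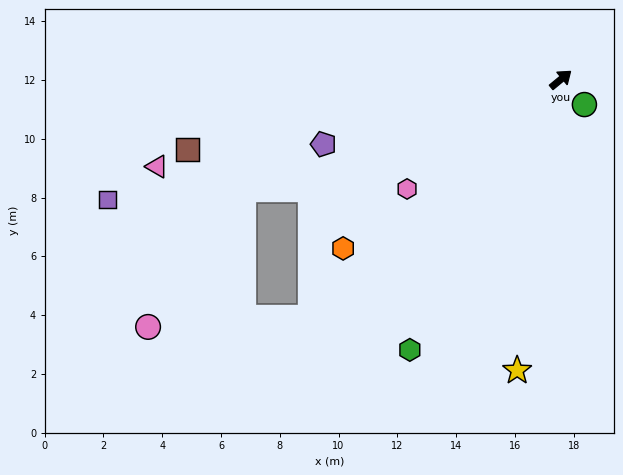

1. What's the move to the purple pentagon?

turn left 156°, forward 8.4 m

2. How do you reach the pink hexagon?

turn left 176°, forward 6.4 m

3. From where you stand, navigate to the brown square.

turn left 151°, forward 12.9 m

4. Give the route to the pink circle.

blocked — turn right 176°, forward 11.7 m, then turn right 40°, forward 5.5 m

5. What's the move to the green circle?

turn right 86°, forward 1.2 m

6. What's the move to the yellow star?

turn right 138°, forward 10.0 m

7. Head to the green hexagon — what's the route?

turn right 159°, forward 10.5 m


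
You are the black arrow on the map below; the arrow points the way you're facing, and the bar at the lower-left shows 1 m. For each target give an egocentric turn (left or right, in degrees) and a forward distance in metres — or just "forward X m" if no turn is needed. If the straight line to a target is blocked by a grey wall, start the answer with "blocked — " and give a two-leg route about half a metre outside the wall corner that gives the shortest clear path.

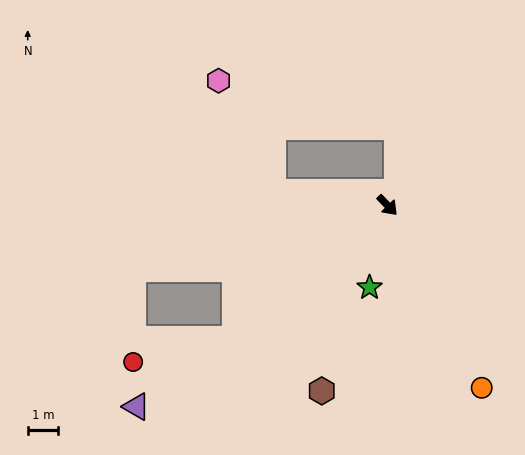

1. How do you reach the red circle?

blocked — turn right 93°, forward 6.6 m, then turn right 28°, forward 3.4 m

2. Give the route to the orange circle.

turn right 17°, forward 6.7 m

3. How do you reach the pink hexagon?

blocked — turn right 141°, forward 3.8 m, then turn right 57°, forward 4.0 m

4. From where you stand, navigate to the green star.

turn right 56°, forward 2.7 m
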